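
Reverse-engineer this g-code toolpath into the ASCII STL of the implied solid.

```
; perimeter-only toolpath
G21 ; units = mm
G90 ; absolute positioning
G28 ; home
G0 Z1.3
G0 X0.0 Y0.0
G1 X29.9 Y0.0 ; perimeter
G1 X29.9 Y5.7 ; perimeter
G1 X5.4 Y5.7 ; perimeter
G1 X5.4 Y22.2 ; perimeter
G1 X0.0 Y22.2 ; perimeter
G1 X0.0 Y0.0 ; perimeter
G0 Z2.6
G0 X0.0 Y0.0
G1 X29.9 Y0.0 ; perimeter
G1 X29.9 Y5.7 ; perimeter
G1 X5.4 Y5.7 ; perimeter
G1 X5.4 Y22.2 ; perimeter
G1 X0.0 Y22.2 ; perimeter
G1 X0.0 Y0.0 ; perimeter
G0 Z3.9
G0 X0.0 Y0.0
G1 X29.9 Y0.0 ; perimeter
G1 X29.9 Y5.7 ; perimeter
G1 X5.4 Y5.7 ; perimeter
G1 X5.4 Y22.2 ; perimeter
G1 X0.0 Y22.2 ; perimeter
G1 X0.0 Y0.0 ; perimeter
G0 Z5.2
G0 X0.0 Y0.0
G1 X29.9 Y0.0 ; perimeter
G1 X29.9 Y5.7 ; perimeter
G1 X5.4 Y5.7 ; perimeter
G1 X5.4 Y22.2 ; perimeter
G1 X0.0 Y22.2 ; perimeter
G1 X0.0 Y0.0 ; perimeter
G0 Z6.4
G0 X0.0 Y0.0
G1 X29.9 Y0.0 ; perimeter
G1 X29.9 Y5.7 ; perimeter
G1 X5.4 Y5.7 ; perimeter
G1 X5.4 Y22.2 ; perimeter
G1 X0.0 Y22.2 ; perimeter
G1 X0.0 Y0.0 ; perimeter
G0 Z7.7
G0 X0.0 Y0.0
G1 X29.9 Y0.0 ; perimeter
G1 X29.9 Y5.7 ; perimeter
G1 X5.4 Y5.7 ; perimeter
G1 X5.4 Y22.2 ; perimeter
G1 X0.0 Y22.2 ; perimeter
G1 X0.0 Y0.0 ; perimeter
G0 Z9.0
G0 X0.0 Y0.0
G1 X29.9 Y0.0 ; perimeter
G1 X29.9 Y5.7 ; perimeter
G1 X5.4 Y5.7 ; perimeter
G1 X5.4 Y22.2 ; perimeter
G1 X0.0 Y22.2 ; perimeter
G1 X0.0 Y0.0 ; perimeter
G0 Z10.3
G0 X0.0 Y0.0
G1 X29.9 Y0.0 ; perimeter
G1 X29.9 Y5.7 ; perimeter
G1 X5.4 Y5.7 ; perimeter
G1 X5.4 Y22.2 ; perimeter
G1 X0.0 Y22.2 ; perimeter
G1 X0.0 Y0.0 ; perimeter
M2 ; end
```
solid part
  facet normal 0.0000 0.0000 -1.0000
    outer loop
      vertex 29.9 5.7 0.0
      vertex 29.9 0.0 0.0
      vertex 0.0 0.0 0.0
    endloop
  endfacet
  facet normal 0.0000 0.0000 -1.0000
    outer loop
      vertex 5.4 5.7 0.0
      vertex 29.9 5.7 0.0
      vertex 0.0 0.0 0.0
    endloop
  endfacet
  facet normal 0.0000 0.0000 -1.0000
    outer loop
      vertex 5.4 22.2 0.0
      vertex 5.4 5.7 0.0
      vertex 0.0 0.0 0.0
    endloop
  endfacet
  facet normal 0.0000 0.0000 -1.0000
    outer loop
      vertex 0.0 22.2 0.0
      vertex 5.4 22.2 0.0
      vertex 0.0 0.0 0.0
    endloop
  endfacet
  facet normal 0.0000 0.0000 1.0000
    outer loop
      vertex 0.0 0.0 10.3
      vertex 29.9 0.0 10.3
      vertex 29.9 5.7 10.3
    endloop
  endfacet
  facet normal 0.0000 0.0000 1.0000
    outer loop
      vertex 0.0 0.0 10.3
      vertex 29.9 5.7 10.3
      vertex 5.4 5.7 10.3
    endloop
  endfacet
  facet normal 0.0000 0.0000 1.0000
    outer loop
      vertex 0.0 0.0 10.3
      vertex 5.4 5.7 10.3
      vertex 5.4 22.2 10.3
    endloop
  endfacet
  facet normal 0.0000 0.0000 1.0000
    outer loop
      vertex 0.0 0.0 10.3
      vertex 5.4 22.2 10.3
      vertex 0.0 22.2 10.3
    endloop
  endfacet
  facet normal 0.0000 -1.0000 0.0000
    outer loop
      vertex 0.0 0.0 0.0
      vertex 29.9 0.0 0.0
      vertex 29.9 0.0 10.3
    endloop
  endfacet
  facet normal 0.0000 -1.0000 0.0000
    outer loop
      vertex 0.0 0.0 0.0
      vertex 29.9 0.0 10.3
      vertex 0.0 0.0 10.3
    endloop
  endfacet
  facet normal 1.0000 0.0000 0.0000
    outer loop
      vertex 29.9 0.0 0.0
      vertex 29.9 5.7 0.0
      vertex 29.9 5.7 10.3
    endloop
  endfacet
  facet normal 1.0000 0.0000 0.0000
    outer loop
      vertex 29.9 0.0 0.0
      vertex 29.9 5.7 10.3
      vertex 29.9 0.0 10.3
    endloop
  endfacet
  facet normal 0.0000 1.0000 0.0000
    outer loop
      vertex 29.9 5.7 0.0
      vertex 5.4 5.7 0.0
      vertex 5.4 5.7 10.3
    endloop
  endfacet
  facet normal 0.0000 1.0000 0.0000
    outer loop
      vertex 29.9 5.7 0.0
      vertex 5.4 5.7 10.3
      vertex 29.9 5.7 10.3
    endloop
  endfacet
  facet normal 1.0000 0.0000 0.0000
    outer loop
      vertex 5.4 5.7 0.0
      vertex 5.4 22.2 0.0
      vertex 5.4 22.2 10.3
    endloop
  endfacet
  facet normal 1.0000 0.0000 0.0000
    outer loop
      vertex 5.4 5.7 0.0
      vertex 5.4 22.2 10.3
      vertex 5.4 5.7 10.3
    endloop
  endfacet
  facet normal 0.0000 1.0000 0.0000
    outer loop
      vertex 5.4 22.2 0.0
      vertex 0.0 22.2 0.0
      vertex 0.0 22.2 10.3
    endloop
  endfacet
  facet normal 0.0000 1.0000 0.0000
    outer loop
      vertex 5.4 22.2 0.0
      vertex 0.0 22.2 10.3
      vertex 5.4 22.2 10.3
    endloop
  endfacet
  facet normal -1.0000 0.0000 0.0000
    outer loop
      vertex 0.0 22.2 0.0
      vertex 0.0 0.0 0.0
      vertex 0.0 0.0 10.3
    endloop
  endfacet
  facet normal -1.0000 0.0000 0.0000
    outer loop
      vertex 0.0 22.2 0.0
      vertex 0.0 0.0 10.3
      vertex 0.0 22.2 10.3
    endloop
  endfacet
endsolid part

The G0 Z moves step by Δz≈1.3 mm. Every layer's G1 loop is the same polygon, so the solid is a straight extrusion of it from z=0 to z≈10.3. Closing with flat bottom and top caps and triangulating gives 20 facets — an L-shaped prism: outer 29.9 × 22.2 mm, arm thicknesses ≈ 5.7 mm (horizontal) and 5.4 mm (vertical), extruded 10.3 mm in z.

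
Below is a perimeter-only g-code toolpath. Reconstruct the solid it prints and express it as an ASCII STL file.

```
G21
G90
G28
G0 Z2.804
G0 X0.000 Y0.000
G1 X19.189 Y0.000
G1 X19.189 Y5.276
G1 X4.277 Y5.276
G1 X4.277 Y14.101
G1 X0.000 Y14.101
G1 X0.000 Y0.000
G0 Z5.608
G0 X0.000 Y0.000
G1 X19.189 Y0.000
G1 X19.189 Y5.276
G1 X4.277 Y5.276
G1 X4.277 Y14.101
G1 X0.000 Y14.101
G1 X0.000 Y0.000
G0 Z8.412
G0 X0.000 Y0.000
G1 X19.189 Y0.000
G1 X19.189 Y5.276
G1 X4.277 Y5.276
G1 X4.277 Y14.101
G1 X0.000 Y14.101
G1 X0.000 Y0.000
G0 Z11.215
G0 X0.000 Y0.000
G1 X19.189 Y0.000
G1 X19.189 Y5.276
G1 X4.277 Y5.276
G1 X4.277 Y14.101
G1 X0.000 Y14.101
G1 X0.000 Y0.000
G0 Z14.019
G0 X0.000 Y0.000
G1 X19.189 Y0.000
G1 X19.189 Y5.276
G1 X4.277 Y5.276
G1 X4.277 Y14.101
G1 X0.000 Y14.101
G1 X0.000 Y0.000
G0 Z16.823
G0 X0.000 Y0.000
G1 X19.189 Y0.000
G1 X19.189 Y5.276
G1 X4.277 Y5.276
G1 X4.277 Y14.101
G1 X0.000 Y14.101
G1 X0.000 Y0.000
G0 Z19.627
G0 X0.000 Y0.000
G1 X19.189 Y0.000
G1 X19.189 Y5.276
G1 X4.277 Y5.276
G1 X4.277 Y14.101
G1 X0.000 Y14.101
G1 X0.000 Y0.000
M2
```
solid part
  facet normal 0.0000 0.0000 -1.0000
    outer loop
      vertex 19.189 5.276 0.000
      vertex 19.189 0.000 0.000
      vertex 0.000 0.000 0.000
    endloop
  endfacet
  facet normal 0.0000 0.0000 -1.0000
    outer loop
      vertex 4.277 5.276 0.000
      vertex 19.189 5.276 0.000
      vertex 0.000 0.000 0.000
    endloop
  endfacet
  facet normal 0.0000 0.0000 -1.0000
    outer loop
      vertex 4.277 14.101 0.000
      vertex 4.277 5.276 0.000
      vertex 0.000 0.000 0.000
    endloop
  endfacet
  facet normal 0.0000 0.0000 -1.0000
    outer loop
      vertex 0.000 14.101 0.000
      vertex 4.277 14.101 0.000
      vertex 0.000 0.000 0.000
    endloop
  endfacet
  facet normal 0.0000 0.0000 1.0000
    outer loop
      vertex 0.000 0.000 19.627
      vertex 19.189 0.000 19.627
      vertex 19.189 5.276 19.627
    endloop
  endfacet
  facet normal 0.0000 0.0000 1.0000
    outer loop
      vertex 0.000 0.000 19.627
      vertex 19.189 5.276 19.627
      vertex 4.277 5.276 19.627
    endloop
  endfacet
  facet normal 0.0000 0.0000 1.0000
    outer loop
      vertex 0.000 0.000 19.627
      vertex 4.277 5.276 19.627
      vertex 4.277 14.101 19.627
    endloop
  endfacet
  facet normal 0.0000 0.0000 1.0000
    outer loop
      vertex 0.000 0.000 19.627
      vertex 4.277 14.101 19.627
      vertex 0.000 14.101 19.627
    endloop
  endfacet
  facet normal 0.0000 -1.0000 0.0000
    outer loop
      vertex 0.000 0.000 0.000
      vertex 19.189 0.000 0.000
      vertex 19.189 0.000 19.627
    endloop
  endfacet
  facet normal 0.0000 -1.0000 0.0000
    outer loop
      vertex 0.000 0.000 0.000
      vertex 19.189 0.000 19.627
      vertex 0.000 0.000 19.627
    endloop
  endfacet
  facet normal 1.0000 0.0000 0.0000
    outer loop
      vertex 19.189 0.000 0.000
      vertex 19.189 5.276 0.000
      vertex 19.189 5.276 19.627
    endloop
  endfacet
  facet normal 1.0000 0.0000 0.0000
    outer loop
      vertex 19.189 0.000 0.000
      vertex 19.189 5.276 19.627
      vertex 19.189 0.000 19.627
    endloop
  endfacet
  facet normal 0.0000 1.0000 0.0000
    outer loop
      vertex 19.189 5.276 0.000
      vertex 4.277 5.276 0.000
      vertex 4.277 5.276 19.627
    endloop
  endfacet
  facet normal 0.0000 1.0000 0.0000
    outer loop
      vertex 19.189 5.276 0.000
      vertex 4.277 5.276 19.627
      vertex 19.189 5.276 19.627
    endloop
  endfacet
  facet normal 1.0000 0.0000 0.0000
    outer loop
      vertex 4.277 5.276 0.000
      vertex 4.277 14.101 0.000
      vertex 4.277 14.101 19.627
    endloop
  endfacet
  facet normal 1.0000 0.0000 0.0000
    outer loop
      vertex 4.277 5.276 0.000
      vertex 4.277 14.101 19.627
      vertex 4.277 5.276 19.627
    endloop
  endfacet
  facet normal 0.0000 1.0000 0.0000
    outer loop
      vertex 4.277 14.101 0.000
      vertex 0.000 14.101 0.000
      vertex 0.000 14.101 19.627
    endloop
  endfacet
  facet normal 0.0000 1.0000 0.0000
    outer loop
      vertex 4.277 14.101 0.000
      vertex 0.000 14.101 19.627
      vertex 4.277 14.101 19.627
    endloop
  endfacet
  facet normal -1.0000 0.0000 0.0000
    outer loop
      vertex 0.000 14.101 0.000
      vertex 0.000 0.000 0.000
      vertex 0.000 0.000 19.627
    endloop
  endfacet
  facet normal -1.0000 0.0000 0.0000
    outer loop
      vertex 0.000 14.101 0.000
      vertex 0.000 0.000 19.627
      vertex 0.000 14.101 19.627
    endloop
  endfacet
endsolid part

The G0 Z moves step by Δz≈2.804 mm. Every layer's G1 loop is the same polygon, so the solid is a straight extrusion of it from z=0 to z≈19.6. Closing with flat bottom and top caps and triangulating gives 20 facets — an L-shaped prism: outer 19.2 × 14.1 mm, arm thicknesses ≈ 5.28 mm (horizontal) and 4.28 mm (vertical), extruded 19.6 mm in z.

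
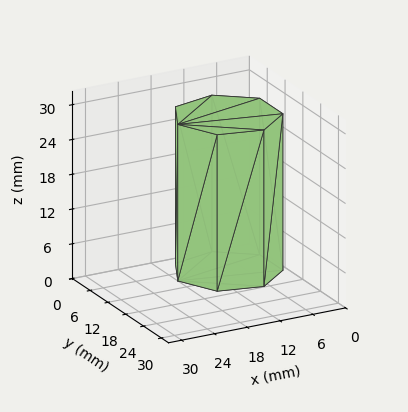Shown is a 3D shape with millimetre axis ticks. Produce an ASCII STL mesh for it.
Reading the render: the shape is a regular 7-sided prism (a cylinder approximated with 7 flat sides), circumscribed radius ≈ 9 mm, height ≈ 27 mm (dimensions read to the nearest mm from the axis ticks). For the STL, each face is triangulated and given an outward normal.

solid part
  facet normal 0.0000 0.0000 -1.0000
    outer loop
      vertex 6.997 17.774 0.000
      vertex 14.611 16.036 0.000
      vertex 18.000 9.000 0.000
    endloop
  endfacet
  facet normal 0.0000 0.0000 -1.0000
    outer loop
      vertex 0.891 12.905 0.000
      vertex 6.997 17.774 0.000
      vertex 18.000 9.000 0.000
    endloop
  endfacet
  facet normal 0.0000 0.0000 -1.0000
    outer loop
      vertex 0.891 5.095 0.000
      vertex 0.891 12.905 0.000
      vertex 18.000 9.000 0.000
    endloop
  endfacet
  facet normal 0.0000 0.0000 -1.0000
    outer loop
      vertex 6.997 0.226 0.000
      vertex 0.891 5.095 0.000
      vertex 18.000 9.000 0.000
    endloop
  endfacet
  facet normal 0.0000 0.0000 -1.0000
    outer loop
      vertex 14.611 1.964 0.000
      vertex 6.997 0.226 0.000
      vertex 18.000 9.000 0.000
    endloop
  endfacet
  facet normal 0.0000 0.0000 1.0000
    outer loop
      vertex 18.000 9.000 27.000
      vertex 14.611 16.036 27.000
      vertex 6.997 17.774 27.000
    endloop
  endfacet
  facet normal 0.0000 0.0000 1.0000
    outer loop
      vertex 18.000 9.000 27.000
      vertex 6.997 17.774 27.000
      vertex 0.891 12.905 27.000
    endloop
  endfacet
  facet normal 0.0000 0.0000 1.0000
    outer loop
      vertex 18.000 9.000 27.000
      vertex 0.891 12.905 27.000
      vertex 0.891 5.095 27.000
    endloop
  endfacet
  facet normal 0.0000 0.0000 1.0000
    outer loop
      vertex 18.000 9.000 27.000
      vertex 0.891 5.095 27.000
      vertex 6.997 0.226 27.000
    endloop
  endfacet
  facet normal 0.0000 0.0000 1.0000
    outer loop
      vertex 18.000 9.000 27.000
      vertex 6.997 0.226 27.000
      vertex 14.611 1.964 27.000
    endloop
  endfacet
  facet normal 0.9009 0.4340 0.0000
    outer loop
      vertex 18.000 9.000 0.000
      vertex 14.611 16.036 0.000
      vertex 14.611 16.036 27.000
    endloop
  endfacet
  facet normal 0.9009 0.4340 0.0000
    outer loop
      vertex 18.000 9.000 0.000
      vertex 14.611 16.036 27.000
      vertex 18.000 9.000 27.000
    endloop
  endfacet
  facet normal 0.2225 0.9749 0.0000
    outer loop
      vertex 14.611 16.036 0.000
      vertex 6.997 17.774 0.000
      vertex 6.997 17.774 27.000
    endloop
  endfacet
  facet normal 0.2225 0.9749 0.0000
    outer loop
      vertex 14.611 16.036 0.000
      vertex 6.997 17.774 27.000
      vertex 14.611 16.036 27.000
    endloop
  endfacet
  facet normal -0.6235 0.7819 0.0000
    outer loop
      vertex 6.997 17.774 0.000
      vertex 0.891 12.905 0.000
      vertex 0.891 12.905 27.000
    endloop
  endfacet
  facet normal -0.6235 0.7819 0.0000
    outer loop
      vertex 6.997 17.774 0.000
      vertex 0.891 12.905 27.000
      vertex 6.997 17.774 27.000
    endloop
  endfacet
  facet normal -1.0000 0.0000 0.0000
    outer loop
      vertex 0.891 12.905 0.000
      vertex 0.891 5.095 0.000
      vertex 0.891 5.095 27.000
    endloop
  endfacet
  facet normal -1.0000 0.0000 0.0000
    outer loop
      vertex 0.891 12.905 0.000
      vertex 0.891 5.095 27.000
      vertex 0.891 12.905 27.000
    endloop
  endfacet
  facet normal -0.6235 -0.7819 0.0000
    outer loop
      vertex 0.891 5.095 0.000
      vertex 6.997 0.226 0.000
      vertex 6.997 0.226 27.000
    endloop
  endfacet
  facet normal -0.6235 -0.7819 0.0000
    outer loop
      vertex 0.891 5.095 0.000
      vertex 6.997 0.226 27.000
      vertex 0.891 5.095 27.000
    endloop
  endfacet
  facet normal 0.2225 -0.9749 0.0000
    outer loop
      vertex 6.997 0.226 0.000
      vertex 14.611 1.964 0.000
      vertex 14.611 1.964 27.000
    endloop
  endfacet
  facet normal 0.2225 -0.9749 0.0000
    outer loop
      vertex 6.997 0.226 0.000
      vertex 14.611 1.964 27.000
      vertex 6.997 0.226 27.000
    endloop
  endfacet
  facet normal 0.9009 -0.4340 0.0000
    outer loop
      vertex 14.611 1.964 0.000
      vertex 18.000 9.000 0.000
      vertex 18.000 9.000 27.000
    endloop
  endfacet
  facet normal 0.9009 -0.4340 0.0000
    outer loop
      vertex 14.611 1.964 0.000
      vertex 18.000 9.000 27.000
      vertex 14.611 1.964 27.000
    endloop
  endfacet
endsolid part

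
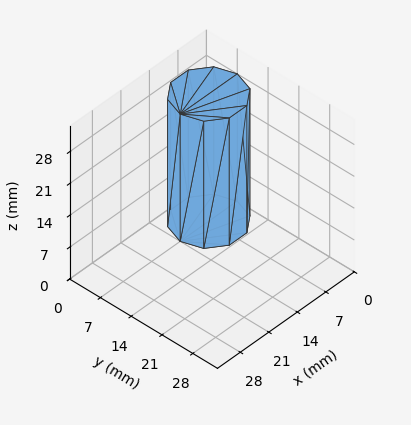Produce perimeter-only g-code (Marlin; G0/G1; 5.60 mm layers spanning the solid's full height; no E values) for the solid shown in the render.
Reading the render: the shape is a regular 10-sided prism (a cylinder approximated with 10 flat sides), circumscribed radius ≈ 7 mm, height ≈ 28 mm (dimensions read to the nearest mm from the axis ticks). For the g-code, the solid's height is divided into equal slices at the stated Δz and each level perimeter traced with G1 moves after a G0 lift.

; perimeter-only toolpath
G21 ; units = mm
G90 ; absolute positioning
G28 ; home
; layer 1
G0 Z5.60
G0 X14.00 Y7.00
G1 X12.66 Y11.11
G1 X9.16 Y13.66
G1 X4.84 Y13.66
G1 X1.34 Y11.11
G1 X0.00 Y7.00
G1 X1.34 Y2.89
G1 X4.84 Y0.34
G1 X9.16 Y0.34
G1 X12.66 Y2.89
G1 X14.00 Y7.00
; layer 2
G0 Z11.20
G0 X14.00 Y7.00
G1 X12.66 Y11.11
G1 X9.16 Y13.66
G1 X4.84 Y13.66
G1 X1.34 Y11.11
G1 X0.00 Y7.00
G1 X1.34 Y2.89
G1 X4.84 Y0.34
G1 X9.16 Y0.34
G1 X12.66 Y2.89
G1 X14.00 Y7.00
; layer 3
G0 Z16.80
G0 X14.00 Y7.00
G1 X12.66 Y11.11
G1 X9.16 Y13.66
G1 X4.84 Y13.66
G1 X1.34 Y11.11
G1 X0.00 Y7.00
G1 X1.34 Y2.89
G1 X4.84 Y0.34
G1 X9.16 Y0.34
G1 X12.66 Y2.89
G1 X14.00 Y7.00
; layer 4
G0 Z22.40
G0 X14.00 Y7.00
G1 X12.66 Y11.11
G1 X9.16 Y13.66
G1 X4.84 Y13.66
G1 X1.34 Y11.11
G1 X0.00 Y7.00
G1 X1.34 Y2.89
G1 X4.84 Y0.34
G1 X9.16 Y0.34
G1 X12.66 Y2.89
G1 X14.00 Y7.00
; layer 5
G0 Z28.00
G0 X14.00 Y7.00
G1 X12.66 Y11.11
G1 X9.16 Y13.66
G1 X4.84 Y13.66
G1 X1.34 Y11.11
G1 X0.00 Y7.00
G1 X1.34 Y2.89
G1 X4.84 Y0.34
G1 X9.16 Y0.34
G1 X12.66 Y2.89
G1 X14.00 Y7.00
M2 ; end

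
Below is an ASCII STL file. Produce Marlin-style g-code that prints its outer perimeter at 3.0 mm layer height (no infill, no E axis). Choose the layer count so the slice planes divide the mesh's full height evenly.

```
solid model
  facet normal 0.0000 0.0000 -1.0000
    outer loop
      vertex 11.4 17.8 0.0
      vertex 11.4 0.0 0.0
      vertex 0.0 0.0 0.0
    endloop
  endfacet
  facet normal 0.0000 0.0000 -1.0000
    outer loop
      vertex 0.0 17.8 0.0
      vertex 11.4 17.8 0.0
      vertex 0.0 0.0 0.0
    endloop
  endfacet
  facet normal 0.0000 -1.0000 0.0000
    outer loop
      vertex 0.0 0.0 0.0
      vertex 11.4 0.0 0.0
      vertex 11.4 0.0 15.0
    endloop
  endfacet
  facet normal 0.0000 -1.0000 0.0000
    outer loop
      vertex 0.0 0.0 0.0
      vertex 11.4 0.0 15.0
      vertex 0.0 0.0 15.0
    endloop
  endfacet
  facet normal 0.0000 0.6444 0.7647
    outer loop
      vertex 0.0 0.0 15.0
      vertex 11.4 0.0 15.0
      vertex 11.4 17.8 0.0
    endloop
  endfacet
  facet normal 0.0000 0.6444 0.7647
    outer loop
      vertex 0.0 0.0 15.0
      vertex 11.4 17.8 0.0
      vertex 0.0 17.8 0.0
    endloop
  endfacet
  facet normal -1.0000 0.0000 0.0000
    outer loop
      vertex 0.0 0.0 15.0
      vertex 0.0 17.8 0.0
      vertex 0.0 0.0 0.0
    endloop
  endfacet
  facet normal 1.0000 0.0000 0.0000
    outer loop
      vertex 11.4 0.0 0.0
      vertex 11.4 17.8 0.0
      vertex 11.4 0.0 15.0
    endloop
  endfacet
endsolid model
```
; perimeter-only toolpath
G21 ; units = mm
G90 ; absolute positioning
G28 ; home
; layer 1
G0 Z3.0
G0 X0.0 Y0.0
G1 X11.4 Y0.0
G1 X11.4 Y14.2
G1 X0.0 Y14.2
G1 X0.0 Y0.0
; layer 2
G0 Z6.0
G0 X0.0 Y0.0
G1 X11.4 Y0.0
G1 X11.4 Y10.7
G1 X0.0 Y10.7
G1 X0.0 Y0.0
; layer 3
G0 Z9.0
G0 X0.0 Y0.0
G1 X11.4 Y0.0
G1 X11.4 Y7.1
G1 X0.0 Y7.1
G1 X0.0 Y0.0
; layer 4
G0 Z12.0
G0 X0.0 Y0.0
G1 X11.4 Y0.0
G1 X11.4 Y3.6
G1 X0.0 Y3.6
G1 X0.0 Y0.0
M2 ; end

The solid is a wedge (ramp): 11.4 × 17.8 mm base, rising to 15 mm along the y=0 edge and sloping linearly to z=0 at y=17.8. Slicing at Δz = 3.0 mm — 5 equal slices spanning the solid's height, so layer i sits at z = i·h/5 — gives 4 non-empty perimeters. Each is a 4-segment closed polygon; G0 lifts to the layer z and rapids to the start vertex, then G1 traces the edges. The cross-section shrinks linearly with z (the slice at the apex is degenerate and omitted).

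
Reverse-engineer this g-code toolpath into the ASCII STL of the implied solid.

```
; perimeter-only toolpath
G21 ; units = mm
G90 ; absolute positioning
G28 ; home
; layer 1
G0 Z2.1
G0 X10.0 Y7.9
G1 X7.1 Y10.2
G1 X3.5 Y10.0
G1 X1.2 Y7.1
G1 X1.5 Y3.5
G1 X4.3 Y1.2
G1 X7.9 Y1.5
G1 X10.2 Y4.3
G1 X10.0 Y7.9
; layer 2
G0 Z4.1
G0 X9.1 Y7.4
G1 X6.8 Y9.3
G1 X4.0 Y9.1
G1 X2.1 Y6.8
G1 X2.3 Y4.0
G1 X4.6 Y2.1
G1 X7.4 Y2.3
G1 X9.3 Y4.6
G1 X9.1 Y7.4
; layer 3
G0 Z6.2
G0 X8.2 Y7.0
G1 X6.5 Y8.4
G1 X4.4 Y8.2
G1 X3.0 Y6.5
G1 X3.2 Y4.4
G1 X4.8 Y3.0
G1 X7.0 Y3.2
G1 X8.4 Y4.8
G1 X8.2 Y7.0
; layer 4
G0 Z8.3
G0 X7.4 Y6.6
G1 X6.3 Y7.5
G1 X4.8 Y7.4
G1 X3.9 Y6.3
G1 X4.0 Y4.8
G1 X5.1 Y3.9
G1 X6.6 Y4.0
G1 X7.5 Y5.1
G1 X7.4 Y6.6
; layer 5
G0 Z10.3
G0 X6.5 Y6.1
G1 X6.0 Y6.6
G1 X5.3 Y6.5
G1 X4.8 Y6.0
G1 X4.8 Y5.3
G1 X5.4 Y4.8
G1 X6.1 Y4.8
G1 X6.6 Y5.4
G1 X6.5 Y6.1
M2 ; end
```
solid part
  facet normal 0.0000 0.0000 -1.0000
    outer loop
      vertex 3.1 10.8 0.0
      vertex 7.4 11.1 0.0
      vertex 10.8 8.3 0.0
    endloop
  endfacet
  facet normal 0.0000 0.0000 -1.0000
    outer loop
      vertex 0.3 7.4 0.0
      vertex 3.1 10.8 0.0
      vertex 10.8 8.3 0.0
    endloop
  endfacet
  facet normal 0.0000 0.0000 -1.0000
    outer loop
      vertex 0.6 3.1 0.0
      vertex 0.3 7.4 0.0
      vertex 10.8 8.3 0.0
    endloop
  endfacet
  facet normal 0.0000 0.0000 -1.0000
    outer loop
      vertex 4.0 0.3 0.0
      vertex 0.6 3.1 0.0
      vertex 10.8 8.3 0.0
    endloop
  endfacet
  facet normal 0.0000 0.0000 -1.0000
    outer loop
      vertex 8.3 0.6 0.0
      vertex 4.0 0.3 0.0
      vertex 10.8 8.3 0.0
    endloop
  endfacet
  facet normal 0.0000 0.0000 -1.0000
    outer loop
      vertex 11.1 4.0 0.0
      vertex 8.3 0.6 0.0
      vertex 10.8 8.3 0.0
    endloop
  endfacet
  facet normal 0.5854 0.7109 0.3898
    outer loop
      vertex 10.8 8.3 0.0
      vertex 7.4 11.1 0.0
      vertex 5.7 5.7 12.4
    endloop
  endfacet
  facet normal -0.0641 0.9181 0.3911
    outer loop
      vertex 7.4 11.1 0.0
      vertex 3.1 10.8 0.0
      vertex 5.7 5.7 12.4
    endloop
  endfacet
  facet normal -0.7109 0.5854 0.3898
    outer loop
      vertex 3.1 10.8 0.0
      vertex 0.3 7.4 0.0
      vertex 5.7 5.7 12.4
    endloop
  endfacet
  facet normal -0.9181 -0.0641 0.3911
    outer loop
      vertex 0.3 7.4 0.0
      vertex 0.6 3.1 0.0
      vertex 5.7 5.7 12.4
    endloop
  endfacet
  facet normal -0.5854 -0.7109 0.3898
    outer loop
      vertex 0.6 3.1 0.0
      vertex 4.0 0.3 0.0
      vertex 5.7 5.7 12.4
    endloop
  endfacet
  facet normal 0.0641 -0.9181 0.3911
    outer loop
      vertex 4.0 0.3 0.0
      vertex 8.3 0.6 0.0
      vertex 5.7 5.7 12.4
    endloop
  endfacet
  facet normal 0.7109 -0.5854 0.3898
    outer loop
      vertex 8.3 0.6 0.0
      vertex 11.1 4.0 0.0
      vertex 5.7 5.7 12.4
    endloop
  endfacet
  facet normal 0.9181 0.0641 0.3911
    outer loop
      vertex 11.1 4.0 0.0
      vertex 10.8 8.3 0.0
      vertex 5.7 5.7 12.4
    endloop
  endfacet
endsolid part

The G0 Z moves step by Δz≈2.1 mm. The G1 loops shrink linearly with z, so the solid tapers from its base footprint up to z≈12.4. Closing with a flat bottom cap and the tapered top and triangulating gives 14 facets — a regular 8-sided pyramid, base circumscribed radius ≈ 5.7 mm, apex at z ≈ 12.4 mm.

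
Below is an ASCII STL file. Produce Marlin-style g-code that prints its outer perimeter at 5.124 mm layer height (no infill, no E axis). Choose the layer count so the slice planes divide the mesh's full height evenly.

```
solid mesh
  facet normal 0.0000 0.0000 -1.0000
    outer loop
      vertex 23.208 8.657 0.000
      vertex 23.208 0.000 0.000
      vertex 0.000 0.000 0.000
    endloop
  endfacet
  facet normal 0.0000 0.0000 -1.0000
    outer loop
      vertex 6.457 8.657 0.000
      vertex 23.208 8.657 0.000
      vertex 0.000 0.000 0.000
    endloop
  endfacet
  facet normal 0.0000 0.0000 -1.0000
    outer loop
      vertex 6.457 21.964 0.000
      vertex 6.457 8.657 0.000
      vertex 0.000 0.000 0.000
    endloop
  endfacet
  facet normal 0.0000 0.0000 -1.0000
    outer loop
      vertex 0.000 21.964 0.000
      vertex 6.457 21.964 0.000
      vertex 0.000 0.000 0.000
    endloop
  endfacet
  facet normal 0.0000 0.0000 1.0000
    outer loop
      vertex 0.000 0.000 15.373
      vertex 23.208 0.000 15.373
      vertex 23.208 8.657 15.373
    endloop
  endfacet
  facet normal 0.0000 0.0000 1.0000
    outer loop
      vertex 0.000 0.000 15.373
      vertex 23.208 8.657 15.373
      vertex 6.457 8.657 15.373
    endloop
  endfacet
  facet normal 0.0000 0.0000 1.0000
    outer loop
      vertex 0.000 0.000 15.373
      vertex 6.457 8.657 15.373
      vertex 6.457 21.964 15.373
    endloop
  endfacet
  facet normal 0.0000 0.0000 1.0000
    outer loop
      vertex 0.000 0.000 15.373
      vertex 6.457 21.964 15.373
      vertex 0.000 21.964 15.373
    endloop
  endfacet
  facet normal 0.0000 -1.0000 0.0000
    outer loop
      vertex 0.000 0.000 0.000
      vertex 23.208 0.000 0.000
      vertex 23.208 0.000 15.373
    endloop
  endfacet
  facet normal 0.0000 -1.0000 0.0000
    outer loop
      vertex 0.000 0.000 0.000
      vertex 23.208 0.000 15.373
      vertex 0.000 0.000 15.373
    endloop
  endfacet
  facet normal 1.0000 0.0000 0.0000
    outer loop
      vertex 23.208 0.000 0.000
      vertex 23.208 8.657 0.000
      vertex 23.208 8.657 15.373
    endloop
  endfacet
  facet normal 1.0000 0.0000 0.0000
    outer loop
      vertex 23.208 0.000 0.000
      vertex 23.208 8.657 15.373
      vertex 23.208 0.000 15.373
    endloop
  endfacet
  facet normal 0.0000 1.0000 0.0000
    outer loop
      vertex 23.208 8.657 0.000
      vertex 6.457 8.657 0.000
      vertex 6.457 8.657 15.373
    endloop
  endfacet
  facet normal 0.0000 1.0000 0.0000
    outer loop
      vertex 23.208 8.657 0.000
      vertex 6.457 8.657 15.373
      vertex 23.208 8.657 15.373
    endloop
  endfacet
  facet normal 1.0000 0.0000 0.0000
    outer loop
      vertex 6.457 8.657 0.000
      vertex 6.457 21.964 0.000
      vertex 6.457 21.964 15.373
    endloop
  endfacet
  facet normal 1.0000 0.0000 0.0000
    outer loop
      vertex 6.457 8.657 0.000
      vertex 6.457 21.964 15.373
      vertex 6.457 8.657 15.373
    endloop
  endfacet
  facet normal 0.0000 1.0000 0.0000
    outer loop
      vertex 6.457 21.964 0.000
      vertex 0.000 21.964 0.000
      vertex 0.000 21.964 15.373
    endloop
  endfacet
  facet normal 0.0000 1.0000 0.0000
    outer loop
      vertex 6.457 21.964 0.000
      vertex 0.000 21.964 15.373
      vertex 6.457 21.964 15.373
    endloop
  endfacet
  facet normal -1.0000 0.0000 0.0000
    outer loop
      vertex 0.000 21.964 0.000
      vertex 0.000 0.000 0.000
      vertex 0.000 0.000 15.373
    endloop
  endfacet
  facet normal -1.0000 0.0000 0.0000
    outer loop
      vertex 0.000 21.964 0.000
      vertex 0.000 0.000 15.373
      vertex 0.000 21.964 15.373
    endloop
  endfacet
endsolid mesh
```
; perimeter-only toolpath
G21 ; units = mm
G90 ; absolute positioning
G28 ; home
; layer 1
G0 Z5.124
G0 X0.000 Y0.000
G1 X23.208 Y0.000
G1 X23.208 Y8.657
G1 X6.457 Y8.657
G1 X6.457 Y21.964
G1 X0.000 Y21.964
G1 X0.000 Y0.000
; layer 2
G0 Z10.249
G0 X0.000 Y0.000
G1 X23.208 Y0.000
G1 X23.208 Y8.657
G1 X6.457 Y8.657
G1 X6.457 Y21.964
G1 X0.000 Y21.964
G1 X0.000 Y0.000
; layer 3
G0 Z15.373
G0 X0.000 Y0.000
G1 X23.208 Y0.000
G1 X23.208 Y8.657
G1 X6.457 Y8.657
G1 X6.457 Y21.964
G1 X0.000 Y21.964
G1 X0.000 Y0.000
M2 ; end

The solid is an L-shaped prism: outer 23.2 × 22 mm, arm thicknesses ≈ 8.66 mm (horizontal) and 6.46 mm (vertical), extruded 15.4 mm in z. Slicing at Δz = 5.124 mm — 3 equal slices spanning the solid's height, so layer i sits at z = i·h/3 — gives 3 non-empty perimeters. Each is a 6-segment closed polygon; G0 lifts to the layer z and rapids to the start vertex, then G1 traces the edges.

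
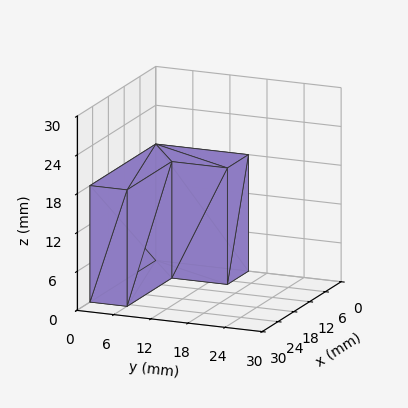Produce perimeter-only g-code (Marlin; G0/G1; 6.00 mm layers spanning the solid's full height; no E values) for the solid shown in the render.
Reading the render: the shape is an L-shaped prism: outer 25 × 15 mm, arm thicknesses ≈ 6 mm (horizontal) and 8 mm (vertical), extruded 18 mm in z (dimensions read to the nearest mm from the axis ticks). For the g-code, the solid's height is divided into equal slices at the stated Δz and each level perimeter traced with G1 moves after a G0 lift.

; perimeter-only toolpath
G21 ; units = mm
G90 ; absolute positioning
G28 ; home
; layer 1
G0 Z6.00
G0 X0.00 Y0.00
G1 X25.00 Y0.00
G1 X25.00 Y6.00
G1 X8.00 Y6.00
G1 X8.00 Y15.00
G1 X0.00 Y15.00
G1 X0.00 Y0.00
; layer 2
G0 Z12.00
G0 X0.00 Y0.00
G1 X25.00 Y0.00
G1 X25.00 Y6.00
G1 X8.00 Y6.00
G1 X8.00 Y15.00
G1 X0.00 Y15.00
G1 X0.00 Y0.00
; layer 3
G0 Z18.00
G0 X0.00 Y0.00
G1 X25.00 Y0.00
G1 X25.00 Y6.00
G1 X8.00 Y6.00
G1 X8.00 Y15.00
G1 X0.00 Y15.00
G1 X0.00 Y0.00
M2 ; end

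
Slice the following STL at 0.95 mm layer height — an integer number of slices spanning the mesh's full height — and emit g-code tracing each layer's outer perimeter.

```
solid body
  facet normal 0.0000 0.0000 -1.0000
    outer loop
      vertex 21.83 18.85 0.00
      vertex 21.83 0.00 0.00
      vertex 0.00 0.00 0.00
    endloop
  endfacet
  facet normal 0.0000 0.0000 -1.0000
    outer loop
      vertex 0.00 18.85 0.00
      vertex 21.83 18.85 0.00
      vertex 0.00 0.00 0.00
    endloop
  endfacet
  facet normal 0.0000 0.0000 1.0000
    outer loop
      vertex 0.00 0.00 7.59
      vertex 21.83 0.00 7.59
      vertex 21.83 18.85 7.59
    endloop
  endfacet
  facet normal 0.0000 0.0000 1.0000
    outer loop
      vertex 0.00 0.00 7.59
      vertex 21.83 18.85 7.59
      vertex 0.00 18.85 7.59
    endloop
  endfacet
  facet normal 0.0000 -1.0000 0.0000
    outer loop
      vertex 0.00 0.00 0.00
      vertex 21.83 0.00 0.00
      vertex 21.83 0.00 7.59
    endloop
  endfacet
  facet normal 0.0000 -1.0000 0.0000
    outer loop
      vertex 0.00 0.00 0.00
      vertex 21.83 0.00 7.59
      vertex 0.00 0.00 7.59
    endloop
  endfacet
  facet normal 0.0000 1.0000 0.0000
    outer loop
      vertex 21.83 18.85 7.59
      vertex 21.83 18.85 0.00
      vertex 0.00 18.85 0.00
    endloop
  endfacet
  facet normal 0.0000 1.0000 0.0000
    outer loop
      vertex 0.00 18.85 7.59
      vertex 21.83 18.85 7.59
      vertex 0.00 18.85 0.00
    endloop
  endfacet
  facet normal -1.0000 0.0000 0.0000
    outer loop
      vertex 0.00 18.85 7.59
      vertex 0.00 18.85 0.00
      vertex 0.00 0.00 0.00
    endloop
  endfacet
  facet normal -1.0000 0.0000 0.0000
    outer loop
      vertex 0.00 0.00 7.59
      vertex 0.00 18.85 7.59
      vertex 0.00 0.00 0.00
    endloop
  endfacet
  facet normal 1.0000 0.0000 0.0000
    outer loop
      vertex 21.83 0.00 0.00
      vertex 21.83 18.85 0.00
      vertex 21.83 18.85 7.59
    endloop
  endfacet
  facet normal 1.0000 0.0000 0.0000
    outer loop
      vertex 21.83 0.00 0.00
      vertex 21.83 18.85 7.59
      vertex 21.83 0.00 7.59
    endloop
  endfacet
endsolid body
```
; perimeter-only toolpath
G21 ; units = mm
G90 ; absolute positioning
G28 ; home
; layer 1
G0 Z0.95
G0 X0.00 Y0.00
G1 X21.83 Y0.00
G1 X21.83 Y18.85
G1 X0.00 Y18.85
G1 X0.00 Y0.00
; layer 2
G0 Z1.90
G0 X0.00 Y0.00
G1 X21.83 Y0.00
G1 X21.83 Y18.85
G1 X0.00 Y18.85
G1 X0.00 Y0.00
; layer 3
G0 Z2.85
G0 X0.00 Y0.00
G1 X21.83 Y0.00
G1 X21.83 Y18.85
G1 X0.00 Y18.85
G1 X0.00 Y0.00
; layer 4
G0 Z3.79
G0 X0.00 Y0.00
G1 X21.83 Y0.00
G1 X21.83 Y18.85
G1 X0.00 Y18.85
G1 X0.00 Y0.00
; layer 5
G0 Z4.74
G0 X0.00 Y0.00
G1 X21.83 Y0.00
G1 X21.83 Y18.85
G1 X0.00 Y18.85
G1 X0.00 Y0.00
; layer 6
G0 Z5.69
G0 X0.00 Y0.00
G1 X21.83 Y0.00
G1 X21.83 Y18.85
G1 X0.00 Y18.85
G1 X0.00 Y0.00
; layer 7
G0 Z6.64
G0 X0.00 Y0.00
G1 X21.83 Y0.00
G1 X21.83 Y18.85
G1 X0.00 Y18.85
G1 X0.00 Y0.00
; layer 8
G0 Z7.59
G0 X0.00 Y0.00
G1 X21.83 Y0.00
G1 X21.83 Y18.85
G1 X0.00 Y18.85
G1 X0.00 Y0.00
M2 ; end

The solid is a rectangular box, roughly 21.8 × 18.9 mm footprint and 7.59 mm tall. Slicing at Δz = 0.95 mm — 8 equal slices spanning the solid's height, so layer i sits at z = i·h/8 — gives 8 non-empty perimeters. Each is a 4-segment closed polygon; G0 lifts to the layer z and rapids to the start vertex, then G1 traces the edges.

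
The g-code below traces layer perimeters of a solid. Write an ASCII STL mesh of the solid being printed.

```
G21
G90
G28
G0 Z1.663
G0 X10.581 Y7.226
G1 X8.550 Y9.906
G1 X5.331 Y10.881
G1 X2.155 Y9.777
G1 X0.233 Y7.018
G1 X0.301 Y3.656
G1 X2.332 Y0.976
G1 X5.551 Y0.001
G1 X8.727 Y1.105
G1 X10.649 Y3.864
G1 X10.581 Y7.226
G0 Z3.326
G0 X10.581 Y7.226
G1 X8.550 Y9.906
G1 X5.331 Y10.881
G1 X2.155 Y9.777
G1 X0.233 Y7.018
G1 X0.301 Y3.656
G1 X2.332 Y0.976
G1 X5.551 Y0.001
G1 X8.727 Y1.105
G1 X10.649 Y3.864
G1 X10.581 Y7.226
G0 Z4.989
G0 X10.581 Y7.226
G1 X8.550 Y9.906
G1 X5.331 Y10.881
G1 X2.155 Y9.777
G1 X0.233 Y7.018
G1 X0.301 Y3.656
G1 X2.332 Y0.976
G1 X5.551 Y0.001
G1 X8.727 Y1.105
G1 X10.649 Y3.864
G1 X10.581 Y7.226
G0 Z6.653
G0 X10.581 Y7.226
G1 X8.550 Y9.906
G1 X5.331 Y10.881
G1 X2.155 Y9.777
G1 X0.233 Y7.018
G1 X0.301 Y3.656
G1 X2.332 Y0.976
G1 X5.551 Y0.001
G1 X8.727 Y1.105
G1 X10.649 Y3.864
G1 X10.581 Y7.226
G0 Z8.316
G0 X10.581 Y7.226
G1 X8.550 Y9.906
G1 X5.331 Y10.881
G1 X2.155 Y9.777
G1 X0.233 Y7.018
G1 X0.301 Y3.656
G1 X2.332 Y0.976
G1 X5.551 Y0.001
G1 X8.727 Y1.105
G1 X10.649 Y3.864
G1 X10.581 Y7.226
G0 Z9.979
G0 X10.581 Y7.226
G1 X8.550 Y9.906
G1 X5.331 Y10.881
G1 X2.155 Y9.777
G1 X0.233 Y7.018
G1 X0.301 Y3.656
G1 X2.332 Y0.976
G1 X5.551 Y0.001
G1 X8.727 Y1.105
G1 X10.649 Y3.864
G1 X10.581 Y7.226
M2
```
solid part
  facet normal 0.0000 0.0000 -1.0000
    outer loop
      vertex 5.331 10.881 0.000
      vertex 8.550 9.906 0.000
      vertex 10.581 7.226 0.000
    endloop
  endfacet
  facet normal 0.0000 0.0000 -1.0000
    outer loop
      vertex 2.155 9.777 0.000
      vertex 5.331 10.881 0.000
      vertex 10.581 7.226 0.000
    endloop
  endfacet
  facet normal 0.0000 0.0000 -1.0000
    outer loop
      vertex 0.233 7.018 0.000
      vertex 2.155 9.777 0.000
      vertex 10.581 7.226 0.000
    endloop
  endfacet
  facet normal 0.0000 0.0000 -1.0000
    outer loop
      vertex 0.301 3.656 0.000
      vertex 0.233 7.018 0.000
      vertex 10.581 7.226 0.000
    endloop
  endfacet
  facet normal 0.0000 0.0000 -1.0000
    outer loop
      vertex 2.332 0.976 0.000
      vertex 0.301 3.656 0.000
      vertex 10.581 7.226 0.000
    endloop
  endfacet
  facet normal 0.0000 0.0000 -1.0000
    outer loop
      vertex 5.551 0.001 0.000
      vertex 2.332 0.976 0.000
      vertex 10.581 7.226 0.000
    endloop
  endfacet
  facet normal 0.0000 0.0000 -1.0000
    outer loop
      vertex 8.727 1.105 0.000
      vertex 5.551 0.001 0.000
      vertex 10.581 7.226 0.000
    endloop
  endfacet
  facet normal 0.0000 0.0000 -1.0000
    outer loop
      vertex 10.649 3.864 0.000
      vertex 8.727 1.105 0.000
      vertex 10.581 7.226 0.000
    endloop
  endfacet
  facet normal 0.0000 0.0000 1.0000
    outer loop
      vertex 10.581 7.226 9.979
      vertex 8.550 9.906 9.979
      vertex 5.331 10.881 9.979
    endloop
  endfacet
  facet normal 0.0000 0.0000 1.0000
    outer loop
      vertex 10.581 7.226 9.979
      vertex 5.331 10.881 9.979
      vertex 2.155 9.777 9.979
    endloop
  endfacet
  facet normal 0.0000 0.0000 1.0000
    outer loop
      vertex 10.581 7.226 9.979
      vertex 2.155 9.777 9.979
      vertex 0.233 7.018 9.979
    endloop
  endfacet
  facet normal 0.0000 0.0000 1.0000
    outer loop
      vertex 10.581 7.226 9.979
      vertex 0.233 7.018 9.979
      vertex 0.301 3.656 9.979
    endloop
  endfacet
  facet normal 0.0000 0.0000 1.0000
    outer loop
      vertex 10.581 7.226 9.979
      vertex 0.301 3.656 9.979
      vertex 2.332 0.976 9.979
    endloop
  endfacet
  facet normal 0.0000 0.0000 1.0000
    outer loop
      vertex 10.581 7.226 9.979
      vertex 2.332 0.976 9.979
      vertex 5.551 0.001 9.979
    endloop
  endfacet
  facet normal 0.0000 0.0000 1.0000
    outer loop
      vertex 10.581 7.226 9.979
      vertex 5.551 0.001 9.979
      vertex 8.727 1.105 9.979
    endloop
  endfacet
  facet normal 0.0000 0.0000 1.0000
    outer loop
      vertex 10.581 7.226 9.979
      vertex 8.727 1.105 9.979
      vertex 10.649 3.864 9.979
    endloop
  endfacet
  facet normal 0.7970 0.6040 0.0000
    outer loop
      vertex 10.581 7.226 0.000
      vertex 8.550 9.906 0.000
      vertex 8.550 9.906 9.979
    endloop
  endfacet
  facet normal 0.7970 0.6040 0.0000
    outer loop
      vertex 10.581 7.226 0.000
      vertex 8.550 9.906 9.979
      vertex 10.581 7.226 9.979
    endloop
  endfacet
  facet normal 0.2899 0.9571 0.0000
    outer loop
      vertex 8.550 9.906 0.000
      vertex 5.331 10.881 0.000
      vertex 5.331 10.881 9.979
    endloop
  endfacet
  facet normal 0.2899 0.9571 0.0000
    outer loop
      vertex 8.550 9.906 0.000
      vertex 5.331 10.881 9.979
      vertex 8.550 9.906 9.979
    endloop
  endfacet
  facet normal -0.3283 0.9446 0.0000
    outer loop
      vertex 5.331 10.881 0.000
      vertex 2.155 9.777 0.000
      vertex 2.155 9.777 9.979
    endloop
  endfacet
  facet normal -0.3283 0.9446 0.0000
    outer loop
      vertex 5.331 10.881 0.000
      vertex 2.155 9.777 9.979
      vertex 5.331 10.881 9.979
    endloop
  endfacet
  facet normal -0.8205 0.5716 0.0000
    outer loop
      vertex 2.155 9.777 0.000
      vertex 0.233 7.018 0.000
      vertex 0.233 7.018 9.979
    endloop
  endfacet
  facet normal -0.8205 0.5716 0.0000
    outer loop
      vertex 2.155 9.777 0.000
      vertex 0.233 7.018 9.979
      vertex 2.155 9.777 9.979
    endloop
  endfacet
  facet normal -0.9998 -0.0202 0.0000
    outer loop
      vertex 0.233 7.018 0.000
      vertex 0.301 3.656 0.000
      vertex 0.301 3.656 9.979
    endloop
  endfacet
  facet normal -0.9998 -0.0202 0.0000
    outer loop
      vertex 0.233 7.018 0.000
      vertex 0.301 3.656 9.979
      vertex 0.233 7.018 9.979
    endloop
  endfacet
  facet normal -0.7970 -0.6040 0.0000
    outer loop
      vertex 0.301 3.656 0.000
      vertex 2.332 0.976 0.000
      vertex 2.332 0.976 9.979
    endloop
  endfacet
  facet normal -0.7970 -0.6040 0.0000
    outer loop
      vertex 0.301 3.656 0.000
      vertex 2.332 0.976 9.979
      vertex 0.301 3.656 9.979
    endloop
  endfacet
  facet normal -0.2899 -0.9571 0.0000
    outer loop
      vertex 2.332 0.976 0.000
      vertex 5.551 0.001 0.000
      vertex 5.551 0.001 9.979
    endloop
  endfacet
  facet normal -0.2899 -0.9571 0.0000
    outer loop
      vertex 2.332 0.976 0.000
      vertex 5.551 0.001 9.979
      vertex 2.332 0.976 9.979
    endloop
  endfacet
  facet normal 0.3283 -0.9446 0.0000
    outer loop
      vertex 5.551 0.001 0.000
      vertex 8.727 1.105 0.000
      vertex 8.727 1.105 9.979
    endloop
  endfacet
  facet normal 0.3283 -0.9446 0.0000
    outer loop
      vertex 5.551 0.001 0.000
      vertex 8.727 1.105 9.979
      vertex 5.551 0.001 9.979
    endloop
  endfacet
  facet normal 0.8205 -0.5716 0.0000
    outer loop
      vertex 8.727 1.105 0.000
      vertex 10.649 3.864 0.000
      vertex 10.649 3.864 9.979
    endloop
  endfacet
  facet normal 0.8205 -0.5716 0.0000
    outer loop
      vertex 8.727 1.105 0.000
      vertex 10.649 3.864 9.979
      vertex 8.727 1.105 9.979
    endloop
  endfacet
  facet normal 0.9998 0.0202 0.0000
    outer loop
      vertex 10.649 3.864 0.000
      vertex 10.581 7.226 0.000
      vertex 10.581 7.226 9.979
    endloop
  endfacet
  facet normal 0.9998 0.0202 0.0000
    outer loop
      vertex 10.649 3.864 0.000
      vertex 10.581 7.226 9.979
      vertex 10.649 3.864 9.979
    endloop
  endfacet
endsolid part

The G0 Z moves step by Δz≈1.663 mm. Every layer's G1 loop is the same polygon, so the solid is a straight extrusion of it from z=0 to z≈9.98. Closing with flat bottom and top caps and triangulating gives 36 facets — a regular 10-sided prism (a cylinder approximated with 10 flat sides), circumscribed radius ≈ 5.44 mm, height ≈ 9.98 mm.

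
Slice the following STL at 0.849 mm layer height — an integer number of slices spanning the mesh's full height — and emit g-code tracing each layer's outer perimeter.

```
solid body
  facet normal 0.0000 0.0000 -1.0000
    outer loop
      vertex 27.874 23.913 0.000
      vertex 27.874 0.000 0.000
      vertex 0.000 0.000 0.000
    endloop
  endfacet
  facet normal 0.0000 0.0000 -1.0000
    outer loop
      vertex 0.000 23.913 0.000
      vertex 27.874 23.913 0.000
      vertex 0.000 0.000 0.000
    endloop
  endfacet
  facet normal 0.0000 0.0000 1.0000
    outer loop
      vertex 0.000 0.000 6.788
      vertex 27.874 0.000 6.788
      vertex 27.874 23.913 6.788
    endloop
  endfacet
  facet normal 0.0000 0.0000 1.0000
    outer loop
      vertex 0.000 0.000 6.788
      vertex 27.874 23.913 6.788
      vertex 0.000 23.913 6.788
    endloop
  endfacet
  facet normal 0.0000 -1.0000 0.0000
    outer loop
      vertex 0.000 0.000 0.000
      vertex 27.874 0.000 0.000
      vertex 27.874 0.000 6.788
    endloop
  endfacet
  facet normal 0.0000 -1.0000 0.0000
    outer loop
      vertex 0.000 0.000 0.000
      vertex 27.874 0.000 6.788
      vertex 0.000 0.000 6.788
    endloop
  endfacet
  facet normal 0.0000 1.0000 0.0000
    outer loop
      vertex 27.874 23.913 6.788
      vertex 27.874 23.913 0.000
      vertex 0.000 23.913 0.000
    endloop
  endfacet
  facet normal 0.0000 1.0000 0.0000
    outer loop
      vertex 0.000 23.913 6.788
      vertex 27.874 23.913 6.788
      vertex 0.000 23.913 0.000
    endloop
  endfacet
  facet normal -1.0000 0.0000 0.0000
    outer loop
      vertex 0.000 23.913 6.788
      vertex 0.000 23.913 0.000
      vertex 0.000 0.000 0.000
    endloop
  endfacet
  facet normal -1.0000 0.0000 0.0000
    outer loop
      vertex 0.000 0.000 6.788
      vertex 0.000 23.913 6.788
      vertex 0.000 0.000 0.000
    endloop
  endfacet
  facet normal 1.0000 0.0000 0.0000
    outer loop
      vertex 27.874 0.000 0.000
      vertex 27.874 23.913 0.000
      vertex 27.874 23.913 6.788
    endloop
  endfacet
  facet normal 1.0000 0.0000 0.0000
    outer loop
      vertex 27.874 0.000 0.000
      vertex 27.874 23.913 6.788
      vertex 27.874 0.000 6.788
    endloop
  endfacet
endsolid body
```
; perimeter-only toolpath
G21 ; units = mm
G90 ; absolute positioning
G28 ; home
; layer 1
G0 Z0.849
G0 X0.000 Y0.000
G1 X27.874 Y0.000
G1 X27.874 Y23.913
G1 X0.000 Y23.913
G1 X0.000 Y0.000
; layer 2
G0 Z1.697
G0 X0.000 Y0.000
G1 X27.874 Y0.000
G1 X27.874 Y23.913
G1 X0.000 Y23.913
G1 X0.000 Y0.000
; layer 3
G0 Z2.546
G0 X0.000 Y0.000
G1 X27.874 Y0.000
G1 X27.874 Y23.913
G1 X0.000 Y23.913
G1 X0.000 Y0.000
; layer 4
G0 Z3.394
G0 X0.000 Y0.000
G1 X27.874 Y0.000
G1 X27.874 Y23.913
G1 X0.000 Y23.913
G1 X0.000 Y0.000
; layer 5
G0 Z4.242
G0 X0.000 Y0.000
G1 X27.874 Y0.000
G1 X27.874 Y23.913
G1 X0.000 Y23.913
G1 X0.000 Y0.000
; layer 6
G0 Z5.091
G0 X0.000 Y0.000
G1 X27.874 Y0.000
G1 X27.874 Y23.913
G1 X0.000 Y23.913
G1 X0.000 Y0.000
; layer 7
G0 Z5.940
G0 X0.000 Y0.000
G1 X27.874 Y0.000
G1 X27.874 Y23.913
G1 X0.000 Y23.913
G1 X0.000 Y0.000
; layer 8
G0 Z6.788
G0 X0.000 Y0.000
G1 X27.874 Y0.000
G1 X27.874 Y23.913
G1 X0.000 Y23.913
G1 X0.000 Y0.000
M2 ; end

The solid is a rectangular box, roughly 27.9 × 23.9 mm footprint and 6.79 mm tall. Slicing at Δz = 0.849 mm — 8 equal slices spanning the solid's height, so layer i sits at z = i·h/8 — gives 8 non-empty perimeters. Each is a 4-segment closed polygon; G0 lifts to the layer z and rapids to the start vertex, then G1 traces the edges.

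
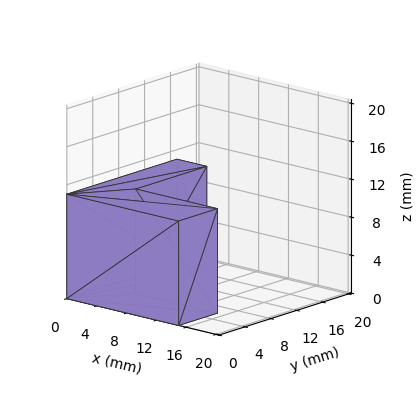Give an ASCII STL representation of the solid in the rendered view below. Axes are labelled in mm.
Reading the render: the shape is an L-shaped prism: outer 15 × 17 mm, arm thicknesses ≈ 6 mm (horizontal) and 4 mm (vertical), extruded 11 mm in z (dimensions read to the nearest mm from the axis ticks). For the STL, each face is triangulated and given an outward normal.

solid part
  facet normal 0.0000 0.0000 -1.0000
    outer loop
      vertex 15.000 6.000 0.000
      vertex 15.000 0.000 0.000
      vertex 0.000 0.000 0.000
    endloop
  endfacet
  facet normal 0.0000 0.0000 -1.0000
    outer loop
      vertex 4.000 6.000 0.000
      vertex 15.000 6.000 0.000
      vertex 0.000 0.000 0.000
    endloop
  endfacet
  facet normal 0.0000 0.0000 -1.0000
    outer loop
      vertex 4.000 17.000 0.000
      vertex 4.000 6.000 0.000
      vertex 0.000 0.000 0.000
    endloop
  endfacet
  facet normal 0.0000 0.0000 -1.0000
    outer loop
      vertex 0.000 17.000 0.000
      vertex 4.000 17.000 0.000
      vertex 0.000 0.000 0.000
    endloop
  endfacet
  facet normal 0.0000 0.0000 1.0000
    outer loop
      vertex 0.000 0.000 11.000
      vertex 15.000 0.000 11.000
      vertex 15.000 6.000 11.000
    endloop
  endfacet
  facet normal 0.0000 0.0000 1.0000
    outer loop
      vertex 0.000 0.000 11.000
      vertex 15.000 6.000 11.000
      vertex 4.000 6.000 11.000
    endloop
  endfacet
  facet normal 0.0000 0.0000 1.0000
    outer loop
      vertex 0.000 0.000 11.000
      vertex 4.000 6.000 11.000
      vertex 4.000 17.000 11.000
    endloop
  endfacet
  facet normal 0.0000 0.0000 1.0000
    outer loop
      vertex 0.000 0.000 11.000
      vertex 4.000 17.000 11.000
      vertex 0.000 17.000 11.000
    endloop
  endfacet
  facet normal 0.0000 -1.0000 0.0000
    outer loop
      vertex 0.000 0.000 0.000
      vertex 15.000 0.000 0.000
      vertex 15.000 0.000 11.000
    endloop
  endfacet
  facet normal 0.0000 -1.0000 0.0000
    outer loop
      vertex 0.000 0.000 0.000
      vertex 15.000 0.000 11.000
      vertex 0.000 0.000 11.000
    endloop
  endfacet
  facet normal 1.0000 0.0000 0.0000
    outer loop
      vertex 15.000 0.000 0.000
      vertex 15.000 6.000 0.000
      vertex 15.000 6.000 11.000
    endloop
  endfacet
  facet normal 1.0000 0.0000 0.0000
    outer loop
      vertex 15.000 0.000 0.000
      vertex 15.000 6.000 11.000
      vertex 15.000 0.000 11.000
    endloop
  endfacet
  facet normal 0.0000 1.0000 0.0000
    outer loop
      vertex 15.000 6.000 0.000
      vertex 4.000 6.000 0.000
      vertex 4.000 6.000 11.000
    endloop
  endfacet
  facet normal 0.0000 1.0000 0.0000
    outer loop
      vertex 15.000 6.000 0.000
      vertex 4.000 6.000 11.000
      vertex 15.000 6.000 11.000
    endloop
  endfacet
  facet normal 1.0000 0.0000 0.0000
    outer loop
      vertex 4.000 6.000 0.000
      vertex 4.000 17.000 0.000
      vertex 4.000 17.000 11.000
    endloop
  endfacet
  facet normal 1.0000 0.0000 0.0000
    outer loop
      vertex 4.000 6.000 0.000
      vertex 4.000 17.000 11.000
      vertex 4.000 6.000 11.000
    endloop
  endfacet
  facet normal 0.0000 1.0000 0.0000
    outer loop
      vertex 4.000 17.000 0.000
      vertex 0.000 17.000 0.000
      vertex 0.000 17.000 11.000
    endloop
  endfacet
  facet normal 0.0000 1.0000 0.0000
    outer loop
      vertex 4.000 17.000 0.000
      vertex 0.000 17.000 11.000
      vertex 4.000 17.000 11.000
    endloop
  endfacet
  facet normal -1.0000 0.0000 0.0000
    outer loop
      vertex 0.000 17.000 0.000
      vertex 0.000 0.000 0.000
      vertex 0.000 0.000 11.000
    endloop
  endfacet
  facet normal -1.0000 0.0000 0.0000
    outer loop
      vertex 0.000 17.000 0.000
      vertex 0.000 0.000 11.000
      vertex 0.000 17.000 11.000
    endloop
  endfacet
endsolid part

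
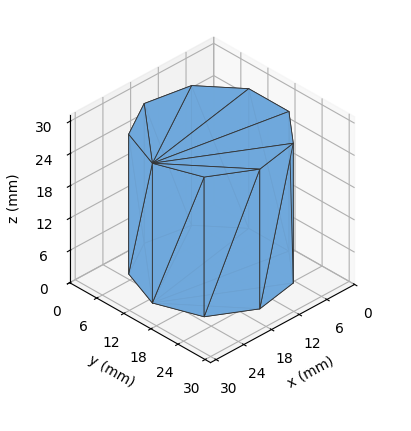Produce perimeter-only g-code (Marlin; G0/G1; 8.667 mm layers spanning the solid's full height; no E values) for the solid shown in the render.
Reading the render: the shape is a regular 9-sided prism (a cylinder approximated with 9 flat sides), circumscribed radius ≈ 13 mm, height ≈ 26 mm (dimensions read to the nearest mm from the axis ticks). For the g-code, the solid's height is divided into equal slices at the stated Δz and each level perimeter traced with G1 moves after a G0 lift.

; perimeter-only toolpath
G21 ; units = mm
G90 ; absolute positioning
G28 ; home
; layer 1
G0 Z8.667
G0 X26.000 Y13.000
G1 X22.959 Y21.356
G1 X15.257 Y25.803
G1 X6.500 Y24.258
G1 X0.784 Y17.446
G1 X0.784 Y8.554
G1 X6.500 Y1.742
G1 X15.257 Y0.197
G1 X22.959 Y4.644
G1 X26.000 Y13.000
; layer 2
G0 Z17.333
G0 X26.000 Y13.000
G1 X22.959 Y21.356
G1 X15.257 Y25.803
G1 X6.500 Y24.258
G1 X0.784 Y17.446
G1 X0.784 Y8.554
G1 X6.500 Y1.742
G1 X15.257 Y0.197
G1 X22.959 Y4.644
G1 X26.000 Y13.000
; layer 3
G0 Z26.000
G0 X26.000 Y13.000
G1 X22.959 Y21.356
G1 X15.257 Y25.803
G1 X6.500 Y24.258
G1 X0.784 Y17.446
G1 X0.784 Y8.554
G1 X6.500 Y1.742
G1 X15.257 Y0.197
G1 X22.959 Y4.644
G1 X26.000 Y13.000
M2 ; end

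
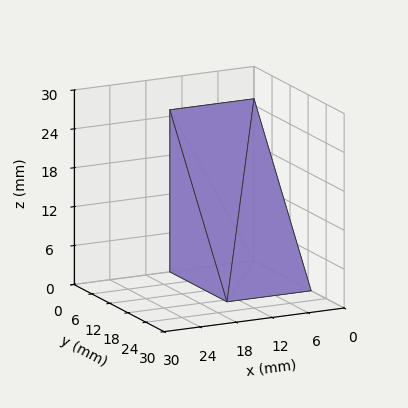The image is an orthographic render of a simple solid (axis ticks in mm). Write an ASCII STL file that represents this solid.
Reading the render: the shape is a wedge (ramp): 14 × 19 mm base, rising to 25 mm along the y=0 edge and sloping linearly to z=0 at y=19 (dimensions read to the nearest mm from the axis ticks). For the STL, each face is triangulated and given an outward normal.

solid part
  facet normal 0.0000 0.0000 -1.0000
    outer loop
      vertex 14.0 19.0 0.0
      vertex 14.0 0.0 0.0
      vertex 0.0 0.0 0.0
    endloop
  endfacet
  facet normal 0.0000 0.0000 -1.0000
    outer loop
      vertex 0.0 19.0 0.0
      vertex 14.0 19.0 0.0
      vertex 0.0 0.0 0.0
    endloop
  endfacet
  facet normal 0.0000 -1.0000 0.0000
    outer loop
      vertex 0.0 0.0 0.0
      vertex 14.0 0.0 0.0
      vertex 14.0 0.0 25.0
    endloop
  endfacet
  facet normal 0.0000 -1.0000 0.0000
    outer loop
      vertex 0.0 0.0 0.0
      vertex 14.0 0.0 25.0
      vertex 0.0 0.0 25.0
    endloop
  endfacet
  facet normal 0.0000 0.7962 0.6051
    outer loop
      vertex 0.0 0.0 25.0
      vertex 14.0 0.0 25.0
      vertex 14.0 19.0 0.0
    endloop
  endfacet
  facet normal 0.0000 0.7962 0.6051
    outer loop
      vertex 0.0 0.0 25.0
      vertex 14.0 19.0 0.0
      vertex 0.0 19.0 0.0
    endloop
  endfacet
  facet normal -1.0000 0.0000 0.0000
    outer loop
      vertex 0.0 0.0 25.0
      vertex 0.0 19.0 0.0
      vertex 0.0 0.0 0.0
    endloop
  endfacet
  facet normal 1.0000 0.0000 0.0000
    outer loop
      vertex 14.0 0.0 0.0
      vertex 14.0 19.0 0.0
      vertex 14.0 0.0 25.0
    endloop
  endfacet
endsolid part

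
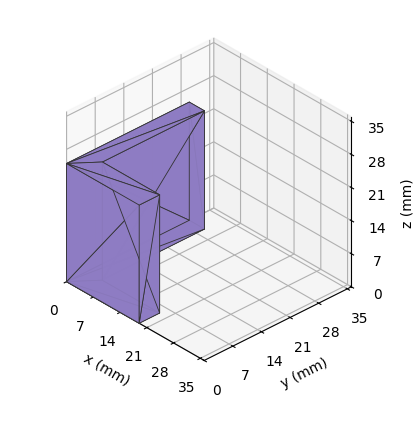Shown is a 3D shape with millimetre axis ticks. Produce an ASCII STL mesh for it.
Reading the render: the shape is an L-shaped prism: outer 19 × 30 mm, arm thicknesses ≈ 5 mm (horizontal) and 4 mm (vertical), extruded 25 mm in z (dimensions read to the nearest mm from the axis ticks). For the STL, each face is triangulated and given an outward normal.

solid part
  facet normal 0.0000 0.0000 -1.0000
    outer loop
      vertex 19.000 5.000 0.000
      vertex 19.000 0.000 0.000
      vertex 0.000 0.000 0.000
    endloop
  endfacet
  facet normal 0.0000 0.0000 -1.0000
    outer loop
      vertex 4.000 5.000 0.000
      vertex 19.000 5.000 0.000
      vertex 0.000 0.000 0.000
    endloop
  endfacet
  facet normal 0.0000 0.0000 -1.0000
    outer loop
      vertex 4.000 30.000 0.000
      vertex 4.000 5.000 0.000
      vertex 0.000 0.000 0.000
    endloop
  endfacet
  facet normal 0.0000 0.0000 -1.0000
    outer loop
      vertex 0.000 30.000 0.000
      vertex 4.000 30.000 0.000
      vertex 0.000 0.000 0.000
    endloop
  endfacet
  facet normal 0.0000 0.0000 1.0000
    outer loop
      vertex 0.000 0.000 25.000
      vertex 19.000 0.000 25.000
      vertex 19.000 5.000 25.000
    endloop
  endfacet
  facet normal 0.0000 0.0000 1.0000
    outer loop
      vertex 0.000 0.000 25.000
      vertex 19.000 5.000 25.000
      vertex 4.000 5.000 25.000
    endloop
  endfacet
  facet normal 0.0000 0.0000 1.0000
    outer loop
      vertex 0.000 0.000 25.000
      vertex 4.000 5.000 25.000
      vertex 4.000 30.000 25.000
    endloop
  endfacet
  facet normal 0.0000 0.0000 1.0000
    outer loop
      vertex 0.000 0.000 25.000
      vertex 4.000 30.000 25.000
      vertex 0.000 30.000 25.000
    endloop
  endfacet
  facet normal 0.0000 -1.0000 0.0000
    outer loop
      vertex 0.000 0.000 0.000
      vertex 19.000 0.000 0.000
      vertex 19.000 0.000 25.000
    endloop
  endfacet
  facet normal 0.0000 -1.0000 0.0000
    outer loop
      vertex 0.000 0.000 0.000
      vertex 19.000 0.000 25.000
      vertex 0.000 0.000 25.000
    endloop
  endfacet
  facet normal 1.0000 0.0000 0.0000
    outer loop
      vertex 19.000 0.000 0.000
      vertex 19.000 5.000 0.000
      vertex 19.000 5.000 25.000
    endloop
  endfacet
  facet normal 1.0000 0.0000 0.0000
    outer loop
      vertex 19.000 0.000 0.000
      vertex 19.000 5.000 25.000
      vertex 19.000 0.000 25.000
    endloop
  endfacet
  facet normal 0.0000 1.0000 0.0000
    outer loop
      vertex 19.000 5.000 0.000
      vertex 4.000 5.000 0.000
      vertex 4.000 5.000 25.000
    endloop
  endfacet
  facet normal 0.0000 1.0000 0.0000
    outer loop
      vertex 19.000 5.000 0.000
      vertex 4.000 5.000 25.000
      vertex 19.000 5.000 25.000
    endloop
  endfacet
  facet normal 1.0000 0.0000 0.0000
    outer loop
      vertex 4.000 5.000 0.000
      vertex 4.000 30.000 0.000
      vertex 4.000 30.000 25.000
    endloop
  endfacet
  facet normal 1.0000 0.0000 0.0000
    outer loop
      vertex 4.000 5.000 0.000
      vertex 4.000 30.000 25.000
      vertex 4.000 5.000 25.000
    endloop
  endfacet
  facet normal 0.0000 1.0000 0.0000
    outer loop
      vertex 4.000 30.000 0.000
      vertex 0.000 30.000 0.000
      vertex 0.000 30.000 25.000
    endloop
  endfacet
  facet normal 0.0000 1.0000 0.0000
    outer loop
      vertex 4.000 30.000 0.000
      vertex 0.000 30.000 25.000
      vertex 4.000 30.000 25.000
    endloop
  endfacet
  facet normal -1.0000 0.0000 0.0000
    outer loop
      vertex 0.000 30.000 0.000
      vertex 0.000 0.000 0.000
      vertex 0.000 0.000 25.000
    endloop
  endfacet
  facet normal -1.0000 0.0000 0.0000
    outer loop
      vertex 0.000 30.000 0.000
      vertex 0.000 0.000 25.000
      vertex 0.000 30.000 25.000
    endloop
  endfacet
endsolid part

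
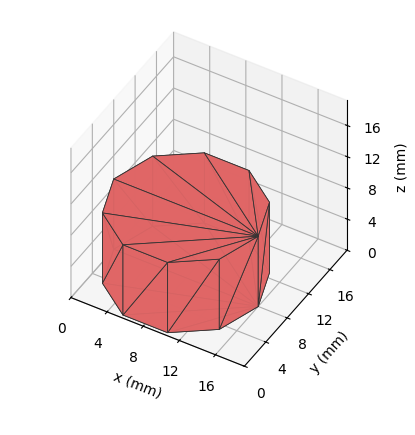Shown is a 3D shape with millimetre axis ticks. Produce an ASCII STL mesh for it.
Reading the render: the shape is a regular 10-sided prism (a cylinder approximated with 10 flat sides), circumscribed radius ≈ 8 mm, height ≈ 9 mm (dimensions read to the nearest mm from the axis ticks). For the STL, each face is triangulated and given an outward normal.

solid part
  facet normal 0.0000 0.0000 -1.0000
    outer loop
      vertex 10.47 15.61 0.00
      vertex 14.47 12.70 0.00
      vertex 16.00 8.00 0.00
    endloop
  endfacet
  facet normal 0.0000 0.0000 -1.0000
    outer loop
      vertex 5.53 15.61 0.00
      vertex 10.47 15.61 0.00
      vertex 16.00 8.00 0.00
    endloop
  endfacet
  facet normal 0.0000 0.0000 -1.0000
    outer loop
      vertex 1.53 12.70 0.00
      vertex 5.53 15.61 0.00
      vertex 16.00 8.00 0.00
    endloop
  endfacet
  facet normal 0.0000 0.0000 -1.0000
    outer loop
      vertex 0.00 8.00 0.00
      vertex 1.53 12.70 0.00
      vertex 16.00 8.00 0.00
    endloop
  endfacet
  facet normal 0.0000 0.0000 -1.0000
    outer loop
      vertex 1.53 3.30 0.00
      vertex 0.00 8.00 0.00
      vertex 16.00 8.00 0.00
    endloop
  endfacet
  facet normal 0.0000 0.0000 -1.0000
    outer loop
      vertex 5.53 0.39 0.00
      vertex 1.53 3.30 0.00
      vertex 16.00 8.00 0.00
    endloop
  endfacet
  facet normal 0.0000 0.0000 -1.0000
    outer loop
      vertex 10.47 0.39 0.00
      vertex 5.53 0.39 0.00
      vertex 16.00 8.00 0.00
    endloop
  endfacet
  facet normal 0.0000 0.0000 -1.0000
    outer loop
      vertex 14.47 3.30 0.00
      vertex 10.47 0.39 0.00
      vertex 16.00 8.00 0.00
    endloop
  endfacet
  facet normal 0.0000 0.0000 1.0000
    outer loop
      vertex 16.00 8.00 9.00
      vertex 14.47 12.70 9.00
      vertex 10.47 15.61 9.00
    endloop
  endfacet
  facet normal 0.0000 0.0000 1.0000
    outer loop
      vertex 16.00 8.00 9.00
      vertex 10.47 15.61 9.00
      vertex 5.53 15.61 9.00
    endloop
  endfacet
  facet normal 0.0000 0.0000 1.0000
    outer loop
      vertex 16.00 8.00 9.00
      vertex 5.53 15.61 9.00
      vertex 1.53 12.70 9.00
    endloop
  endfacet
  facet normal 0.0000 0.0000 1.0000
    outer loop
      vertex 16.00 8.00 9.00
      vertex 1.53 12.70 9.00
      vertex 0.00 8.00 9.00
    endloop
  endfacet
  facet normal 0.0000 0.0000 1.0000
    outer loop
      vertex 16.00 8.00 9.00
      vertex 0.00 8.00 9.00
      vertex 1.53 3.30 9.00
    endloop
  endfacet
  facet normal 0.0000 0.0000 1.0000
    outer loop
      vertex 16.00 8.00 9.00
      vertex 1.53 3.30 9.00
      vertex 5.53 0.39 9.00
    endloop
  endfacet
  facet normal 0.0000 0.0000 1.0000
    outer loop
      vertex 16.00 8.00 9.00
      vertex 5.53 0.39 9.00
      vertex 10.47 0.39 9.00
    endloop
  endfacet
  facet normal 0.0000 0.0000 1.0000
    outer loop
      vertex 16.00 8.00 9.00
      vertex 10.47 0.39 9.00
      vertex 14.47 3.30 9.00
    endloop
  endfacet
  facet normal 0.9509 0.3095 0.0000
    outer loop
      vertex 16.00 8.00 0.00
      vertex 14.47 12.70 0.00
      vertex 14.47 12.70 9.00
    endloop
  endfacet
  facet normal 0.9509 0.3095 0.0000
    outer loop
      vertex 16.00 8.00 0.00
      vertex 14.47 12.70 9.00
      vertex 16.00 8.00 9.00
    endloop
  endfacet
  facet normal 0.5883 0.8086 0.0000
    outer loop
      vertex 14.47 12.70 0.00
      vertex 10.47 15.61 0.00
      vertex 10.47 15.61 9.00
    endloop
  endfacet
  facet normal 0.5883 0.8086 0.0000
    outer loop
      vertex 14.47 12.70 0.00
      vertex 10.47 15.61 9.00
      vertex 14.47 12.70 9.00
    endloop
  endfacet
  facet normal 0.0000 1.0000 0.0000
    outer loop
      vertex 10.47 15.61 0.00
      vertex 5.53 15.61 0.00
      vertex 5.53 15.61 9.00
    endloop
  endfacet
  facet normal 0.0000 1.0000 0.0000
    outer loop
      vertex 10.47 15.61 0.00
      vertex 5.53 15.61 9.00
      vertex 10.47 15.61 9.00
    endloop
  endfacet
  facet normal -0.5883 0.8086 0.0000
    outer loop
      vertex 5.53 15.61 0.00
      vertex 1.53 12.70 0.00
      vertex 1.53 12.70 9.00
    endloop
  endfacet
  facet normal -0.5883 0.8086 0.0000
    outer loop
      vertex 5.53 15.61 0.00
      vertex 1.53 12.70 9.00
      vertex 5.53 15.61 9.00
    endloop
  endfacet
  facet normal -0.9509 0.3095 0.0000
    outer loop
      vertex 1.53 12.70 0.00
      vertex 0.00 8.00 0.00
      vertex 0.00 8.00 9.00
    endloop
  endfacet
  facet normal -0.9509 0.3095 0.0000
    outer loop
      vertex 1.53 12.70 0.00
      vertex 0.00 8.00 9.00
      vertex 1.53 12.70 9.00
    endloop
  endfacet
  facet normal -0.9509 -0.3095 0.0000
    outer loop
      vertex 0.00 8.00 0.00
      vertex 1.53 3.30 0.00
      vertex 1.53 3.30 9.00
    endloop
  endfacet
  facet normal -0.9509 -0.3095 0.0000
    outer loop
      vertex 0.00 8.00 0.00
      vertex 1.53 3.30 9.00
      vertex 0.00 8.00 9.00
    endloop
  endfacet
  facet normal -0.5883 -0.8086 0.0000
    outer loop
      vertex 1.53 3.30 0.00
      vertex 5.53 0.39 0.00
      vertex 5.53 0.39 9.00
    endloop
  endfacet
  facet normal -0.5883 -0.8086 0.0000
    outer loop
      vertex 1.53 3.30 0.00
      vertex 5.53 0.39 9.00
      vertex 1.53 3.30 9.00
    endloop
  endfacet
  facet normal 0.0000 -1.0000 0.0000
    outer loop
      vertex 5.53 0.39 0.00
      vertex 10.47 0.39 0.00
      vertex 10.47 0.39 9.00
    endloop
  endfacet
  facet normal 0.0000 -1.0000 0.0000
    outer loop
      vertex 5.53 0.39 0.00
      vertex 10.47 0.39 9.00
      vertex 5.53 0.39 9.00
    endloop
  endfacet
  facet normal 0.5883 -0.8086 0.0000
    outer loop
      vertex 10.47 0.39 0.00
      vertex 14.47 3.30 0.00
      vertex 14.47 3.30 9.00
    endloop
  endfacet
  facet normal 0.5883 -0.8086 0.0000
    outer loop
      vertex 10.47 0.39 0.00
      vertex 14.47 3.30 9.00
      vertex 10.47 0.39 9.00
    endloop
  endfacet
  facet normal 0.9509 -0.3095 0.0000
    outer loop
      vertex 14.47 3.30 0.00
      vertex 16.00 8.00 0.00
      vertex 16.00 8.00 9.00
    endloop
  endfacet
  facet normal 0.9509 -0.3095 0.0000
    outer loop
      vertex 14.47 3.30 0.00
      vertex 16.00 8.00 9.00
      vertex 14.47 3.30 9.00
    endloop
  endfacet
endsolid part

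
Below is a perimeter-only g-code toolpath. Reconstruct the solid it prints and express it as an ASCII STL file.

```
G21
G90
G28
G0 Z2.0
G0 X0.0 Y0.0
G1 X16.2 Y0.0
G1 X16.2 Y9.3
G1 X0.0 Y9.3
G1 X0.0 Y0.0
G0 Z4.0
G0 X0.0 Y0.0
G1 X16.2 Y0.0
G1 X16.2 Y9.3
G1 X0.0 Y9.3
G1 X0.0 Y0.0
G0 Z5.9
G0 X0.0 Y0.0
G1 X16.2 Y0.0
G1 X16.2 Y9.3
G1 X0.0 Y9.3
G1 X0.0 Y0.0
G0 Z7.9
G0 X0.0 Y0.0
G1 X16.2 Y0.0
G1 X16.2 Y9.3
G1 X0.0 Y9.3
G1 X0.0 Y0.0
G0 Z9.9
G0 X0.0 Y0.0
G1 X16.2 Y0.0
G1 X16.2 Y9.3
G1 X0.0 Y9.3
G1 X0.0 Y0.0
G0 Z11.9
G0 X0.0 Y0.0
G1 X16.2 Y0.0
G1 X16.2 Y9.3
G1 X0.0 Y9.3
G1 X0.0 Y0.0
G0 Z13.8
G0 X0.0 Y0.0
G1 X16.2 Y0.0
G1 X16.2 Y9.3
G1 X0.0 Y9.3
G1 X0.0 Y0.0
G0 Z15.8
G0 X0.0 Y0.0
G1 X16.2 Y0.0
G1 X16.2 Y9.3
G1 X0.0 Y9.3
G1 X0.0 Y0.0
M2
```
solid part
  facet normal 0.0000 0.0000 -1.0000
    outer loop
      vertex 16.2 9.3 0.0
      vertex 16.2 0.0 0.0
      vertex 0.0 0.0 0.0
    endloop
  endfacet
  facet normal 0.0000 0.0000 -1.0000
    outer loop
      vertex 0.0 9.3 0.0
      vertex 16.2 9.3 0.0
      vertex 0.0 0.0 0.0
    endloop
  endfacet
  facet normal 0.0000 0.0000 1.0000
    outer loop
      vertex 0.0 0.0 15.8
      vertex 16.2 0.0 15.8
      vertex 16.2 9.3 15.8
    endloop
  endfacet
  facet normal 0.0000 0.0000 1.0000
    outer loop
      vertex 0.0 0.0 15.8
      vertex 16.2 9.3 15.8
      vertex 0.0 9.3 15.8
    endloop
  endfacet
  facet normal 0.0000 -1.0000 0.0000
    outer loop
      vertex 0.0 0.0 0.0
      vertex 16.2 0.0 0.0
      vertex 16.2 0.0 15.8
    endloop
  endfacet
  facet normal 0.0000 -1.0000 0.0000
    outer loop
      vertex 0.0 0.0 0.0
      vertex 16.2 0.0 15.8
      vertex 0.0 0.0 15.8
    endloop
  endfacet
  facet normal 0.0000 1.0000 0.0000
    outer loop
      vertex 16.2 9.3 15.8
      vertex 16.2 9.3 0.0
      vertex 0.0 9.3 0.0
    endloop
  endfacet
  facet normal 0.0000 1.0000 0.0000
    outer loop
      vertex 0.0 9.3 15.8
      vertex 16.2 9.3 15.8
      vertex 0.0 9.3 0.0
    endloop
  endfacet
  facet normal -1.0000 0.0000 0.0000
    outer loop
      vertex 0.0 9.3 15.8
      vertex 0.0 9.3 0.0
      vertex 0.0 0.0 0.0
    endloop
  endfacet
  facet normal -1.0000 0.0000 0.0000
    outer loop
      vertex 0.0 0.0 15.8
      vertex 0.0 9.3 15.8
      vertex 0.0 0.0 0.0
    endloop
  endfacet
  facet normal 1.0000 0.0000 0.0000
    outer loop
      vertex 16.2 0.0 0.0
      vertex 16.2 9.3 0.0
      vertex 16.2 9.3 15.8
    endloop
  endfacet
  facet normal 1.0000 0.0000 0.0000
    outer loop
      vertex 16.2 0.0 0.0
      vertex 16.2 9.3 15.8
      vertex 16.2 0.0 15.8
    endloop
  endfacet
endsolid part

The G0 Z moves step by Δz≈2.0 mm. Every layer's G1 loop is the same polygon, so the solid is a straight extrusion of it from z=0 to z≈15.8. Closing with flat bottom and top caps and triangulating gives 12 facets — a rectangular box, roughly 16.2 × 9.3 mm footprint and 15.8 mm tall.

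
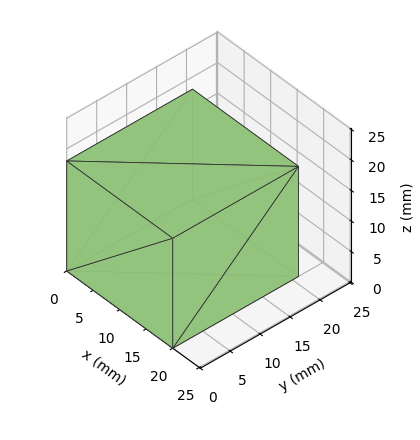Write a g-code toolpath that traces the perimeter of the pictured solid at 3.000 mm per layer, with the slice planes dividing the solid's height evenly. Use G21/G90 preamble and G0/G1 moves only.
Reading the render: the shape is a rectangular box, roughly 20 × 21 mm footprint and 18 mm tall (dimensions read to the nearest mm from the axis ticks). For the g-code, the solid's height is divided into equal slices at the stated Δz and each level perimeter traced with G1 moves after a G0 lift.

; perimeter-only toolpath
G21 ; units = mm
G90 ; absolute positioning
G28 ; home
; layer 1
G0 Z3.000
G0 X0.000 Y0.000
G1 X20.000 Y0.000
G1 X20.000 Y21.000
G1 X0.000 Y21.000
G1 X0.000 Y0.000
; layer 2
G0 Z6.000
G0 X0.000 Y0.000
G1 X20.000 Y0.000
G1 X20.000 Y21.000
G1 X0.000 Y21.000
G1 X0.000 Y0.000
; layer 3
G0 Z9.000
G0 X0.000 Y0.000
G1 X20.000 Y0.000
G1 X20.000 Y21.000
G1 X0.000 Y21.000
G1 X0.000 Y0.000
; layer 4
G0 Z12.000
G0 X0.000 Y0.000
G1 X20.000 Y0.000
G1 X20.000 Y21.000
G1 X0.000 Y21.000
G1 X0.000 Y0.000
; layer 5
G0 Z15.000
G0 X0.000 Y0.000
G1 X20.000 Y0.000
G1 X20.000 Y21.000
G1 X0.000 Y21.000
G1 X0.000 Y0.000
; layer 6
G0 Z18.000
G0 X0.000 Y0.000
G1 X20.000 Y0.000
G1 X20.000 Y21.000
G1 X0.000 Y21.000
G1 X0.000 Y0.000
M2 ; end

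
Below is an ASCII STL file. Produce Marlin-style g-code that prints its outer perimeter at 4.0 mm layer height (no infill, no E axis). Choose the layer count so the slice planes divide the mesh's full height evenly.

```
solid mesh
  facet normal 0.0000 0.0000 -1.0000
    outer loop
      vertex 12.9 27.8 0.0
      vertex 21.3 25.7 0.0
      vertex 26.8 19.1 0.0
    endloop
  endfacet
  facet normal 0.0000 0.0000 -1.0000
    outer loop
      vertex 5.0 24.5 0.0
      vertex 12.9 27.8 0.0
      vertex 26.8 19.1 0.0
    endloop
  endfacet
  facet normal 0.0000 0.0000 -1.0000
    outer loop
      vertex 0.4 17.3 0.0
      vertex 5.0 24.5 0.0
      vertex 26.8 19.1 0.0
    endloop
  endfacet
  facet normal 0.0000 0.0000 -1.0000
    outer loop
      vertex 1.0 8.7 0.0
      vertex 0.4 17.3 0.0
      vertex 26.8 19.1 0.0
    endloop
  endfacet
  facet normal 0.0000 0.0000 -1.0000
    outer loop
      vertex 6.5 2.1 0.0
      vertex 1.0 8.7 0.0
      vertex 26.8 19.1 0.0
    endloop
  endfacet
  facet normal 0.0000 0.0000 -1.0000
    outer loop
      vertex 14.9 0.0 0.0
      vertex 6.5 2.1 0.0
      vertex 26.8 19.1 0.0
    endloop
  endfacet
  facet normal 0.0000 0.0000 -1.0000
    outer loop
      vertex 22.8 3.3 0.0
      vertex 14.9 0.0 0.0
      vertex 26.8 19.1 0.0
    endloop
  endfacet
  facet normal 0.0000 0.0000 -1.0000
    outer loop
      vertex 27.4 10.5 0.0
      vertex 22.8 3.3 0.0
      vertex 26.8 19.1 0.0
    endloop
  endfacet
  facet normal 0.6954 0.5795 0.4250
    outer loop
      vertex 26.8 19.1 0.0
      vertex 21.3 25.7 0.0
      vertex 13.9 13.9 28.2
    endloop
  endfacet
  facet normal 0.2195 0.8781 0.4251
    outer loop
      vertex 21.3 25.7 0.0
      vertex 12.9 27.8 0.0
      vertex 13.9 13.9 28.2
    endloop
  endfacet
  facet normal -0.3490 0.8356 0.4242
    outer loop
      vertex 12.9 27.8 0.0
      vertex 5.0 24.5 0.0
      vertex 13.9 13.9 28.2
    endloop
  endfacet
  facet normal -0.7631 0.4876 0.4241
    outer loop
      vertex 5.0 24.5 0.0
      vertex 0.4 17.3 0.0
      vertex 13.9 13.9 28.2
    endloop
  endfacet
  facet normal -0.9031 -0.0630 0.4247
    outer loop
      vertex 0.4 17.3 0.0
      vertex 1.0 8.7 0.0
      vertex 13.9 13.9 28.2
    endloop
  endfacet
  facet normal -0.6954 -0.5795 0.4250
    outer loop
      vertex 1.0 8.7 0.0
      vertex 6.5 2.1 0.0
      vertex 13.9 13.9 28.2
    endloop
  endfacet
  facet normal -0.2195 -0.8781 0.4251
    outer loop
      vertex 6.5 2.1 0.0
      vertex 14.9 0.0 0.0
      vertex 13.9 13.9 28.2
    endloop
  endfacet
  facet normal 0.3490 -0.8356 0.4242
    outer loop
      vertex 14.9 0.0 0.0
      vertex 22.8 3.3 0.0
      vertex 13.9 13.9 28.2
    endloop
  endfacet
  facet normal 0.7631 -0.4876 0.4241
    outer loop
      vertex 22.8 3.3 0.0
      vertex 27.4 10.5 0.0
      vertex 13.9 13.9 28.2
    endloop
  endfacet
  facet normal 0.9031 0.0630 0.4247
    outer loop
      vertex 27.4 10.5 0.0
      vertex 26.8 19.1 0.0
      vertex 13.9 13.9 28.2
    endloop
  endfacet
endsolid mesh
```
; perimeter-only toolpath
G21 ; units = mm
G90 ; absolute positioning
G28 ; home
; layer 1
G0 Z4.0
G0 X25.0 Y18.4
G1 X20.2 Y24.0
G1 X13.0 Y25.8
G1 X6.3 Y23.0
G1 X2.3 Y16.8
G1 X2.8 Y9.4
G1 X7.6 Y3.8
G1 X14.8 Y2.0
G1 X21.5 Y4.8
G1 X25.5 Y11.0
G1 X25.0 Y18.4
; layer 2
G0 Z8.1
G0 X23.1 Y17.6
G1 X19.2 Y22.3
G1 X13.2 Y23.8
G1 X7.5 Y21.5
G1 X4.3 Y16.3
G1 X4.7 Y10.2
G1 X8.6 Y5.5
G1 X14.6 Y4.0
G1 X20.3 Y6.3
G1 X23.5 Y11.5
G1 X23.1 Y17.6
; layer 3
G0 Z12.1
G0 X21.3 Y16.9
G1 X18.1 Y20.6
G1 X13.3 Y21.8
G1 X8.8 Y20.0
G1 X6.2 Y15.8
G1 X6.5 Y10.9
G1 X9.7 Y7.2
G1 X14.5 Y6.0
G1 X19.0 Y7.8
G1 X21.6 Y12.0
G1 X21.3 Y16.9
; layer 4
G0 Z16.1
G0 X19.4 Y16.1
G1 X17.1 Y19.0
G1 X13.5 Y19.9
G1 X10.1 Y18.4
G1 X8.1 Y15.4
G1 X8.4 Y11.7
G1 X10.7 Y8.8
G1 X14.3 Y7.9
G1 X17.7 Y9.4
G1 X19.7 Y12.4
G1 X19.4 Y16.1
; layer 5
G0 Z20.1
G0 X17.6 Y15.4
G1 X16.0 Y17.3
G1 X13.6 Y17.9
G1 X11.4 Y16.9
G1 X10.0 Y14.9
G1 X10.2 Y12.4
G1 X11.8 Y10.5
G1 X14.2 Y9.9
G1 X16.4 Y10.9
G1 X17.8 Y12.9
G1 X17.6 Y15.4
; layer 6
G0 Z24.2
G0 X15.7 Y14.6
G1 X15.0 Y15.6
G1 X13.8 Y15.9
G1 X12.6 Y15.4
G1 X12.0 Y14.4
G1 X12.1 Y13.2
G1 X12.8 Y12.2
G1 X14.0 Y11.9
G1 X15.2 Y12.4
G1 X15.8 Y13.4
G1 X15.7 Y14.6
M2 ; end

The solid is a regular 10-sided pyramid, base circumscribed radius ≈ 13.9 mm, apex at z ≈ 28.2 mm. Slicing at Δz = 4.0 mm — 7 equal slices spanning the solid's height, so layer i sits at z = i·h/7 — gives 6 non-empty perimeters. Each is a 10-segment closed polygon; G0 lifts to the layer z and rapids to the start vertex, then G1 traces the edges. The cross-section shrinks linearly with z (the slice at the apex is degenerate and omitted).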